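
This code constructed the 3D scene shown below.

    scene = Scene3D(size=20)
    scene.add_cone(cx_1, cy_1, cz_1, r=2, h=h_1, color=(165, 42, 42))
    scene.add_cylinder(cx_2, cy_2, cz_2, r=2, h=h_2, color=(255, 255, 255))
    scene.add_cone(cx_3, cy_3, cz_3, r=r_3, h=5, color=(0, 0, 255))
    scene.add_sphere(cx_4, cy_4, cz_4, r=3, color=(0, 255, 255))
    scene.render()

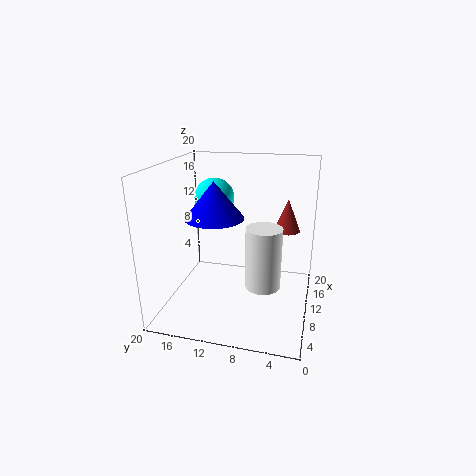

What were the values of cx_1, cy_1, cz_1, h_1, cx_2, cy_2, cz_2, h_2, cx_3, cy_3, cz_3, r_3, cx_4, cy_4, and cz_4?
cx_1 = 17
cy_1 = 4
cz_1 = 9
h_1 = 5
cx_2 = 2
cy_2 = 5
cz_2 = 8
h_2 = 7
cx_3 = 9
cy_3 = 13
cz_3 = 13
r_3 = 4
cx_4 = 15
cy_4 = 15
cz_4 = 14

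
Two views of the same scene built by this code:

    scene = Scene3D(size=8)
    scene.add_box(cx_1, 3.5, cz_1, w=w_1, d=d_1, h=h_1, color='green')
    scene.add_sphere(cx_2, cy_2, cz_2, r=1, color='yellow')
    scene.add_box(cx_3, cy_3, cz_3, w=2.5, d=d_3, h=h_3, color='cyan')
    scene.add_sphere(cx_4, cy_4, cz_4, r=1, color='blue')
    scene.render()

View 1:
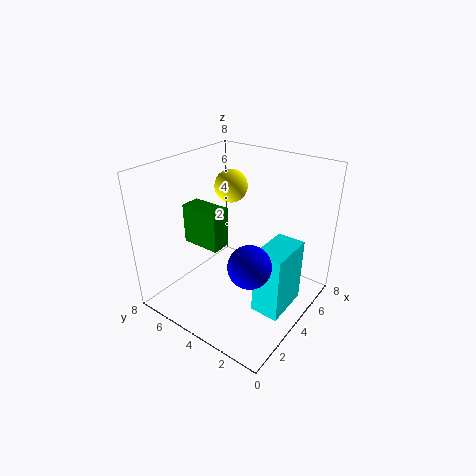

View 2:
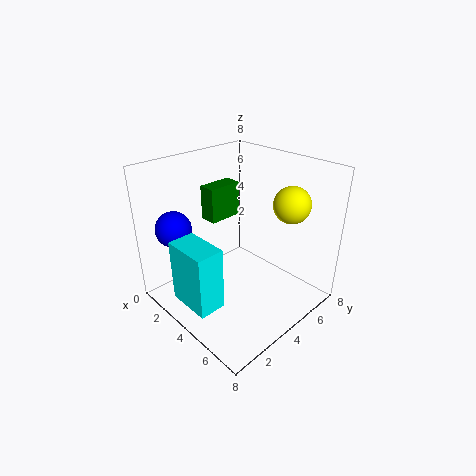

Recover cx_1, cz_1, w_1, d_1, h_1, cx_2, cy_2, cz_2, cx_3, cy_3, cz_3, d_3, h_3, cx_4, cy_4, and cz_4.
cx_1 = 1.5; cz_1 = 4.5; w_1 = 1; d_1 = 2; h_1 = 2; cx_2 = 6; cy_2 = 6; cz_2 = 6; cx_3 = 2.5; cy_3 = 0.5; cz_3 = 1; d_3 = 1.5; h_3 = 3.5; cx_4 = 1.5; cy_4 = 1.5; cz_4 = 4.5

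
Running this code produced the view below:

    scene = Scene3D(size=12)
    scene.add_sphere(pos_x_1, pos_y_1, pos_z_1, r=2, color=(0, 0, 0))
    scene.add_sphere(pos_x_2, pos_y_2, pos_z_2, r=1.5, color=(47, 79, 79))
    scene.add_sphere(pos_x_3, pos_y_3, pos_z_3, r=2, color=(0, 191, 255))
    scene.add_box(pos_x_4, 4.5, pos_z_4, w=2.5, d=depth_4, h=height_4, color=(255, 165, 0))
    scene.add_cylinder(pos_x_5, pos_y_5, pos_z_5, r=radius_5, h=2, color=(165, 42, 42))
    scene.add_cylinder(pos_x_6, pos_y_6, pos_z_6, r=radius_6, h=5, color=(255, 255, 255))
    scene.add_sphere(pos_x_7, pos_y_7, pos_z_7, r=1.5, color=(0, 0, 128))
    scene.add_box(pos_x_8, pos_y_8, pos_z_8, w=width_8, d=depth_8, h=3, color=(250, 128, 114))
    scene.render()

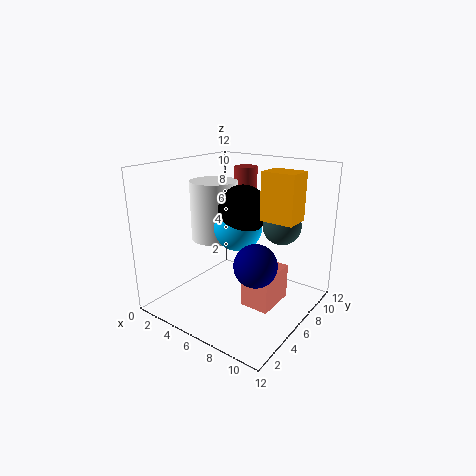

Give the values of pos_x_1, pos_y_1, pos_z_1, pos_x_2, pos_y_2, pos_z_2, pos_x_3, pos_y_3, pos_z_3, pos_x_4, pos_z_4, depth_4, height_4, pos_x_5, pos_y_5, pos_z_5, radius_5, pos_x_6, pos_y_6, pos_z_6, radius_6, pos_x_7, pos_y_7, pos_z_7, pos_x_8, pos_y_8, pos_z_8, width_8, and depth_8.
pos_x_1 = 6.5, pos_y_1 = 6, pos_z_1 = 8.5, pos_x_2 = 9.5, pos_y_2 = 7, pos_z_2 = 7.5, pos_x_3 = 6, pos_y_3 = 6, pos_z_3 = 7, pos_x_4 = 9, pos_z_4 = 8.5, depth_4 = 2, height_4 = 3.5, pos_x_5 = 5, pos_y_5 = 8.5, pos_z_5 = 9.5, radius_5 = 1, pos_x_6 = 3.5, pos_y_6 = 6, pos_z_6 = 5.5, radius_6 = 2, pos_x_7 = 10, pos_y_7 = 2.5, pos_z_7 = 6, pos_x_8 = 7, pos_y_8 = 5, pos_z_8 = 0.5, width_8 = 2.5, depth_8 = 3.5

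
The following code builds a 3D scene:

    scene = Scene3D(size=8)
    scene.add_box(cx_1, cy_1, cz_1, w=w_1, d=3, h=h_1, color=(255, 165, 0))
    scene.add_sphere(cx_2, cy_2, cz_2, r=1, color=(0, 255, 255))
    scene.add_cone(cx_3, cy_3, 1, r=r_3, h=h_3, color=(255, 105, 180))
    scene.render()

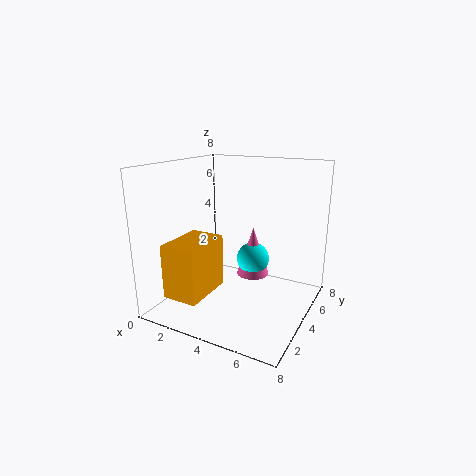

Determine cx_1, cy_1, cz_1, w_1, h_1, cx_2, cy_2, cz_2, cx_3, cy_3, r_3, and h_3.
cx_1 = 1, cy_1 = 1, cz_1 = 1, w_1 = 2, h_1 = 3, cx_2 = 4, cy_2 = 6, cz_2 = 2, cx_3 = 4, cy_3 = 6, r_3 = 1, h_3 = 3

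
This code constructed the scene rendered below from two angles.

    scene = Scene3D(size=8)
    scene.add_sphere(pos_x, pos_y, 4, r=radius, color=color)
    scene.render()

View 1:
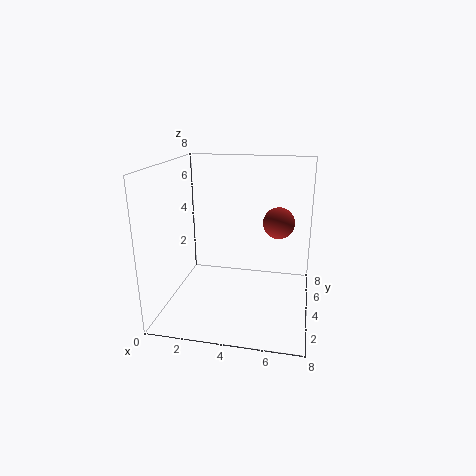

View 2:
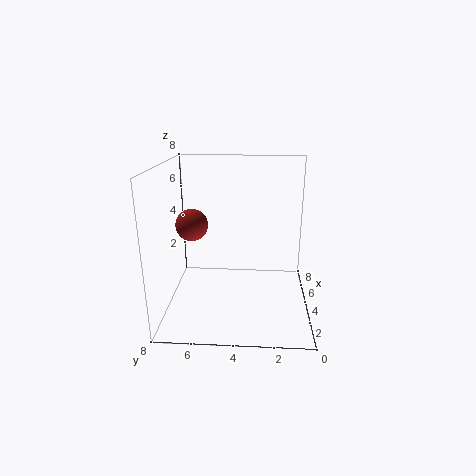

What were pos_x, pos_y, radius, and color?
pos_x = 6
pos_y = 7
radius = 1
color = 'brown'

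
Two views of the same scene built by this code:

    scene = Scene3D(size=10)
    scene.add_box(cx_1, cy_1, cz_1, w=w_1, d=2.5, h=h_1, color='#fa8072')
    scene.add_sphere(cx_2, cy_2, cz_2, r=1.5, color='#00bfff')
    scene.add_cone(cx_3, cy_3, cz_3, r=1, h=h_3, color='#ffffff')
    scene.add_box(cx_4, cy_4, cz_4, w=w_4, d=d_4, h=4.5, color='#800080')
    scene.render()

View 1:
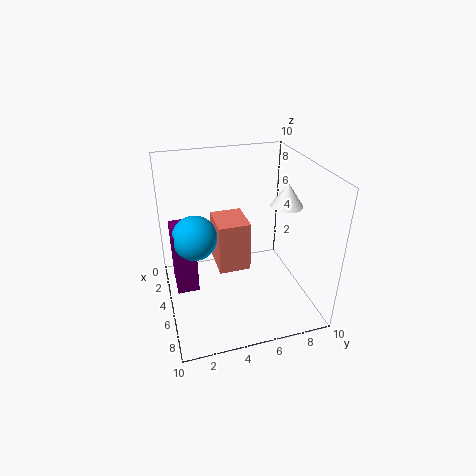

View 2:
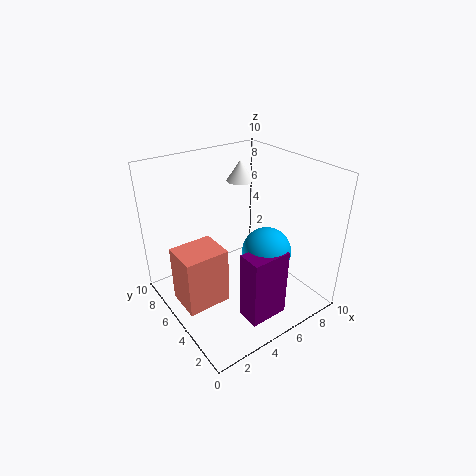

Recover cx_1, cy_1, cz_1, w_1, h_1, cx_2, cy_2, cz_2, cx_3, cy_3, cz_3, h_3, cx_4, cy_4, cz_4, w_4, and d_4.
cx_1 = 0.5
cy_1 = 4
cz_1 = 1
w_1 = 3
h_1 = 4
cx_2 = 5
cy_2 = 2
cz_2 = 5.5
cx_3 = 7
cy_3 = 7.5
cz_3 = 8
h_3 = 1.5
cx_4 = 3
cy_4 = 0.5
cz_4 = 1.5
w_4 = 2.5
d_4 = 1.5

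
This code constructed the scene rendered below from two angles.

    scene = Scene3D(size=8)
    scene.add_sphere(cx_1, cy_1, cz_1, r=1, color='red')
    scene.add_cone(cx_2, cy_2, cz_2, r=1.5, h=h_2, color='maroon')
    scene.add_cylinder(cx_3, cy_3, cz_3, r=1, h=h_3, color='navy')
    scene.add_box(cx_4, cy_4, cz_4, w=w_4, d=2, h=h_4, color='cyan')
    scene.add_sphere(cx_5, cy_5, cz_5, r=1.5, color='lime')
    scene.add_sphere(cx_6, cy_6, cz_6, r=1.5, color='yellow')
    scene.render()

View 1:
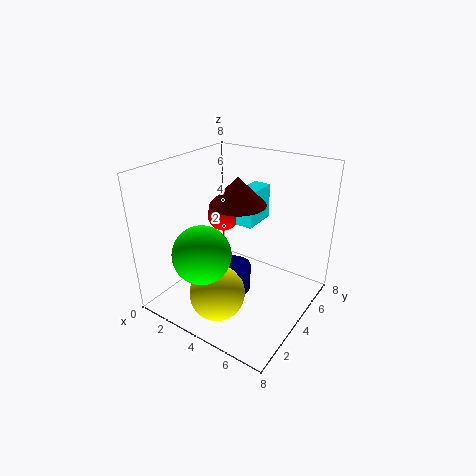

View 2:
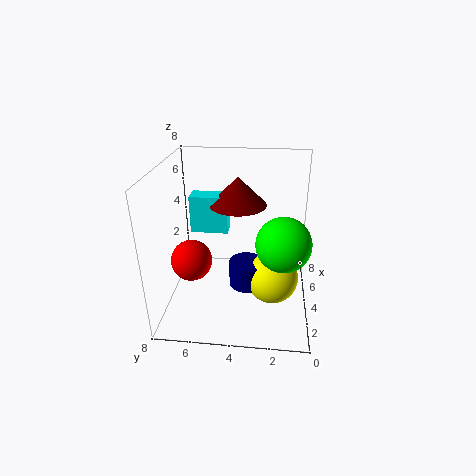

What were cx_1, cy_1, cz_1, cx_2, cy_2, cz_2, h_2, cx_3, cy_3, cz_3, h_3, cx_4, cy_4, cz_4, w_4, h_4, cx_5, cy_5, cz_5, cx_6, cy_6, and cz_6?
cx_1 = 1.5
cy_1 = 6
cz_1 = 4
cx_2 = 4
cy_2 = 4
cz_2 = 6
h_2 = 1.5
cx_3 = 4
cy_3 = 3.5
cz_3 = 1
h_3 = 1.5
cx_4 = 3.5
cy_4 = 4.5
cz_4 = 4.5
w_4 = 1
h_4 = 2
cx_5 = 3.5
cy_5 = 1.5
cz_5 = 4
cx_6 = 4
cy_6 = 2
cz_6 = 1.5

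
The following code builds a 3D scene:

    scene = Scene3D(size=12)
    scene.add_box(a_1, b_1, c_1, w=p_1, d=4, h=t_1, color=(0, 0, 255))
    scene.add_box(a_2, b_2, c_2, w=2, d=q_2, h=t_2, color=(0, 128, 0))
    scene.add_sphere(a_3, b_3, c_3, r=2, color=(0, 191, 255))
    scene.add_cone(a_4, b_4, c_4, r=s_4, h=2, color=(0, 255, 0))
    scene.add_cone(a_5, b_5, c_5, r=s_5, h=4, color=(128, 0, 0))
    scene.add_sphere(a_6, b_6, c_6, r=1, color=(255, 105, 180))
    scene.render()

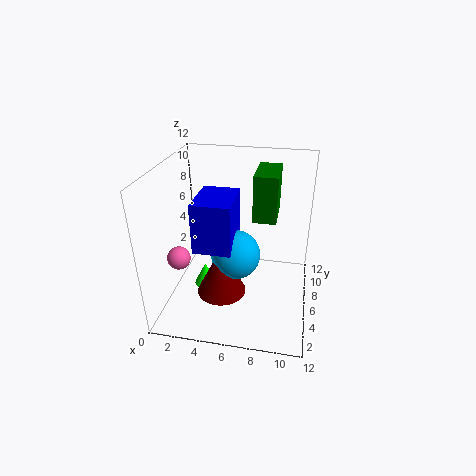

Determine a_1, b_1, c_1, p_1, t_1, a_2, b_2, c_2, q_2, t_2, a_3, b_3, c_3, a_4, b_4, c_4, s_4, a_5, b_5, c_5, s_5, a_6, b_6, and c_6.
a_1 = 3
b_1 = 3
c_1 = 6
p_1 = 3
t_1 = 4
a_2 = 7
b_2 = 7
c_2 = 7
q_2 = 4
t_2 = 4
a_3 = 6
b_3 = 5
c_3 = 5
a_4 = 3
b_4 = 6
c_4 = 1
s_4 = 1
a_5 = 5
b_5 = 4
c_5 = 2
s_5 = 2
a_6 = 1
b_6 = 5
c_6 = 4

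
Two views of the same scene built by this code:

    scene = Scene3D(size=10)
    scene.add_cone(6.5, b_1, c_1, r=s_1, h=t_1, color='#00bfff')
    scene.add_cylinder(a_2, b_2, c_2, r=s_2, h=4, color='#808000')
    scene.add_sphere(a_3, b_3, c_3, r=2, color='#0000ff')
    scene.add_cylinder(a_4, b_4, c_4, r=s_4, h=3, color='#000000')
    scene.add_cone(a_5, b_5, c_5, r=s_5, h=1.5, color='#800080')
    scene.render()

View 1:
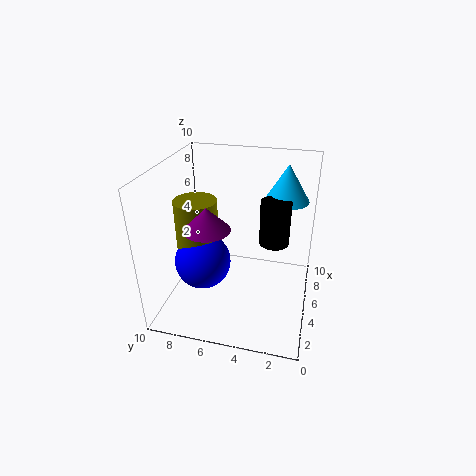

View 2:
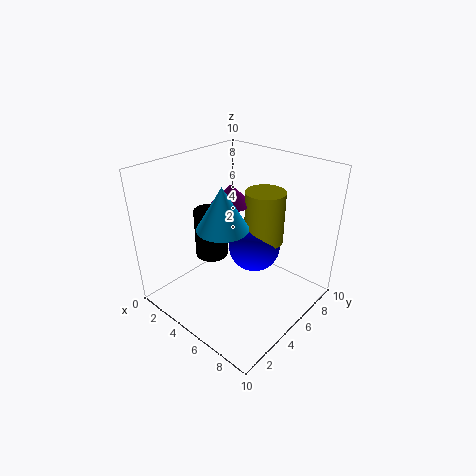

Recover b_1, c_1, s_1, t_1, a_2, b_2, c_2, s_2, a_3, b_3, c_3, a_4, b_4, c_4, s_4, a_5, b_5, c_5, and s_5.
b_1 = 2, c_1 = 7.5, s_1 = 1.5, t_1 = 2.5, a_2 = 5, b_2 = 8, c_2 = 3.5, s_2 = 1.5, a_3 = 4.5, b_3 = 7.5, c_3 = 3, a_4 = 5, b_4 = 2.5, c_4 = 5, s_4 = 1, a_5 = 3, b_5 = 6.5, c_5 = 6.5, s_5 = 1.5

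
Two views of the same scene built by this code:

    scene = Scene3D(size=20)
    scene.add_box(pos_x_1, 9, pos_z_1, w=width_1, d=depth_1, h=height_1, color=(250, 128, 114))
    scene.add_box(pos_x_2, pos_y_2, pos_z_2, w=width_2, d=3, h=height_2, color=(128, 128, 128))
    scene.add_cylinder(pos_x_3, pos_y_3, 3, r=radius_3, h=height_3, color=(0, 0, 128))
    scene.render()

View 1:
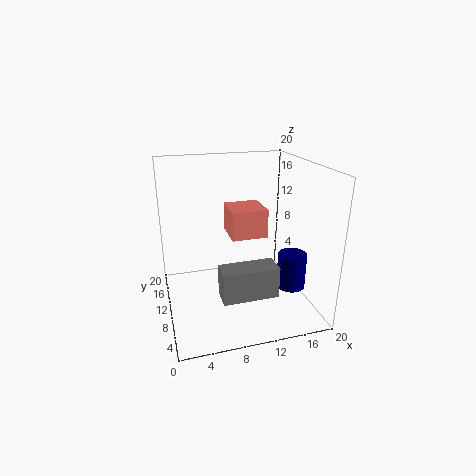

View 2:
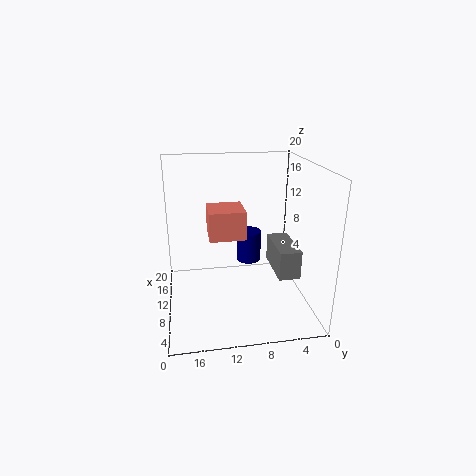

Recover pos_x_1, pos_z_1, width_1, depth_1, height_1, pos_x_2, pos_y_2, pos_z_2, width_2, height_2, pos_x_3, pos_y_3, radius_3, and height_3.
pos_x_1 = 9; pos_z_1 = 10; width_1 = 5; depth_1 = 5; height_1 = 4; pos_x_2 = 6; pos_y_2 = 2; pos_z_2 = 5; width_2 = 7; height_2 = 4; pos_x_3 = 17; pos_y_3 = 7; radius_3 = 2; height_3 = 5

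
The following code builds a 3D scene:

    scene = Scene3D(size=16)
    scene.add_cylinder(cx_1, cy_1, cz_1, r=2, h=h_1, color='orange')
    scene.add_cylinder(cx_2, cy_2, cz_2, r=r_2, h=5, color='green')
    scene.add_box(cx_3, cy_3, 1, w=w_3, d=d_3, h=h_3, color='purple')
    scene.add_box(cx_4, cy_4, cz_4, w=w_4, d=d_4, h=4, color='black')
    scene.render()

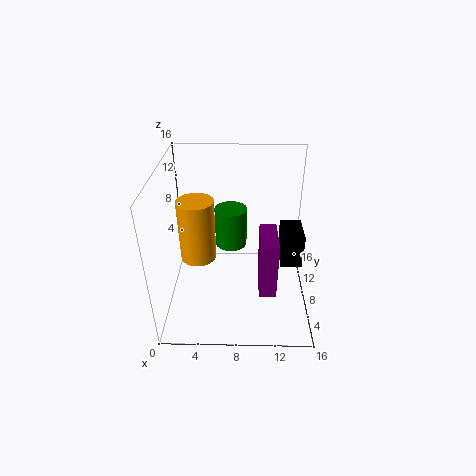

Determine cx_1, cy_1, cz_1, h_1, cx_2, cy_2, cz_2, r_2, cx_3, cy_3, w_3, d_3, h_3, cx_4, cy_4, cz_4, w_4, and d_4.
cx_1 = 3.5
cy_1 = 8
cz_1 = 5.5
h_1 = 7
cx_2 = 7
cy_2 = 13
cz_2 = 4
r_2 = 2
cx_3 = 10.5
cy_3 = 6
w_3 = 2
d_3 = 5
h_3 = 7
cx_4 = 13
cy_4 = 8
cz_4 = 4
w_4 = 2.5
d_4 = 4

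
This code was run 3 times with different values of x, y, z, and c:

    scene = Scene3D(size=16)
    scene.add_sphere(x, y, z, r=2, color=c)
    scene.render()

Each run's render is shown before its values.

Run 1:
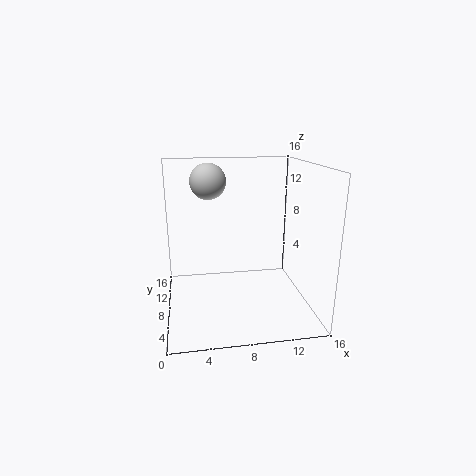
x = 5
y = 10
z = 14
c = 'lightgray'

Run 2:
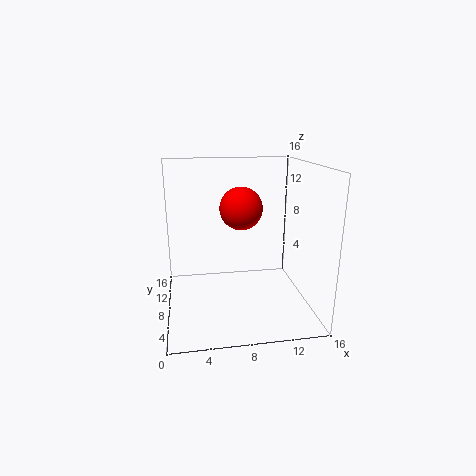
x = 7.5
y = 3.5
z = 12.5
c = 'red'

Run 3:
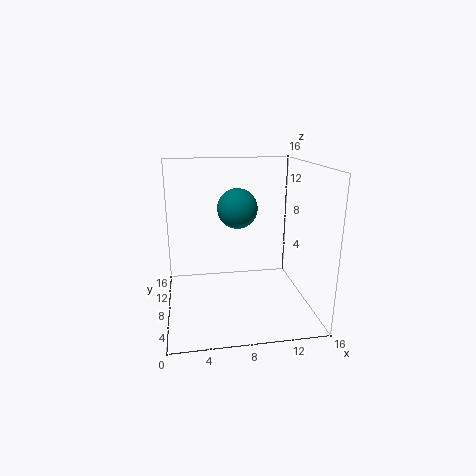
x = 7.5
y = 5.5
z = 12
c = 'teal'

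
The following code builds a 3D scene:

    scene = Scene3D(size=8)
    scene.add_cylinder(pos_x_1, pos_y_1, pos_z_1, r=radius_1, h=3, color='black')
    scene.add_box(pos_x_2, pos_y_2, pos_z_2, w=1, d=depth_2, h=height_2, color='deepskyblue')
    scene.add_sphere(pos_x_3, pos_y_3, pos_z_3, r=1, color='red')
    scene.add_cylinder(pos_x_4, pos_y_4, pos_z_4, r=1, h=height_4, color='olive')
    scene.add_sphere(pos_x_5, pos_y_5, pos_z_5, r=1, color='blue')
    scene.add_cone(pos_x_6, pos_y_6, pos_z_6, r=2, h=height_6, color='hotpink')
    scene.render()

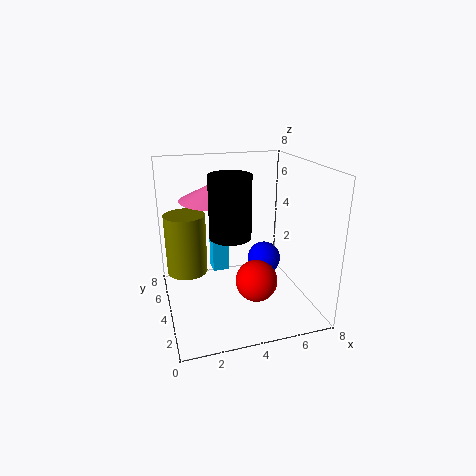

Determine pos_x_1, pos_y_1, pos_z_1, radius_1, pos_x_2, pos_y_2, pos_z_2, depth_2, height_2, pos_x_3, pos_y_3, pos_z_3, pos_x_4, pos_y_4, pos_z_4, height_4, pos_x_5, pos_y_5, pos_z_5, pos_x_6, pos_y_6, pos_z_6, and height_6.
pos_x_1 = 3
pos_y_1 = 2
pos_z_1 = 5
radius_1 = 1
pos_x_2 = 3
pos_y_2 = 6
pos_z_2 = 1
depth_2 = 1
height_2 = 3
pos_x_3 = 4
pos_y_3 = 1
pos_z_3 = 3
pos_x_4 = 1
pos_y_4 = 3
pos_z_4 = 3
height_4 = 3
pos_x_5 = 6
pos_y_5 = 5
pos_z_5 = 2
pos_x_6 = 3
pos_y_6 = 5
pos_z_6 = 6
height_6 = 1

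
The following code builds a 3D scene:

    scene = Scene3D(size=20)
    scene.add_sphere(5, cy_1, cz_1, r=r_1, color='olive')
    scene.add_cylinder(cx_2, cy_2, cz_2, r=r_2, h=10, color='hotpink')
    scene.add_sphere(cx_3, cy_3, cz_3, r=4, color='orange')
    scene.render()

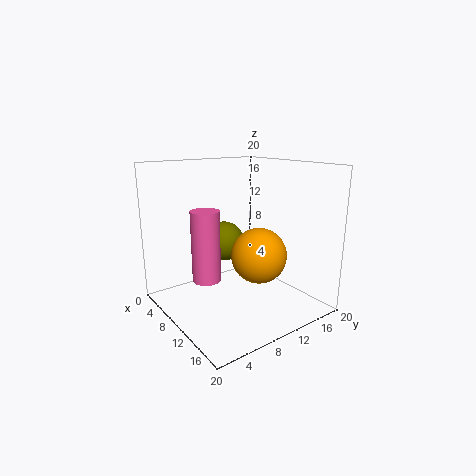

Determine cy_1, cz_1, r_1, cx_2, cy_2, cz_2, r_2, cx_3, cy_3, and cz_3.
cy_1 = 11, cz_1 = 8, r_1 = 3, cx_2 = 8, cy_2 = 6, cz_2 = 4, r_2 = 2, cx_3 = 11, cy_3 = 13, cz_3 = 7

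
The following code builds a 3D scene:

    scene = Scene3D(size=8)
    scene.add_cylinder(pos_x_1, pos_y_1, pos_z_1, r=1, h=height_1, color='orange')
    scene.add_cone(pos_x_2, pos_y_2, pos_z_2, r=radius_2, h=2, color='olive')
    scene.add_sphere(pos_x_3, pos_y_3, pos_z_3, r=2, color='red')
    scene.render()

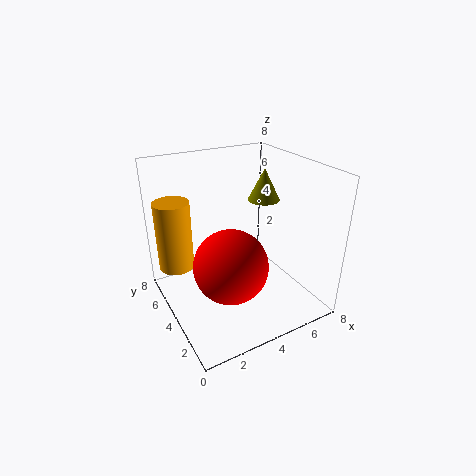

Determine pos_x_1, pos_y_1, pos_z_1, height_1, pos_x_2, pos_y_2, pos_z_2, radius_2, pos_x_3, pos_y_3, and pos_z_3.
pos_x_1 = 1, pos_y_1 = 6, pos_z_1 = 2, height_1 = 4, pos_x_2 = 7, pos_y_2 = 6, pos_z_2 = 5, radius_2 = 1, pos_x_3 = 3, pos_y_3 = 3, pos_z_3 = 3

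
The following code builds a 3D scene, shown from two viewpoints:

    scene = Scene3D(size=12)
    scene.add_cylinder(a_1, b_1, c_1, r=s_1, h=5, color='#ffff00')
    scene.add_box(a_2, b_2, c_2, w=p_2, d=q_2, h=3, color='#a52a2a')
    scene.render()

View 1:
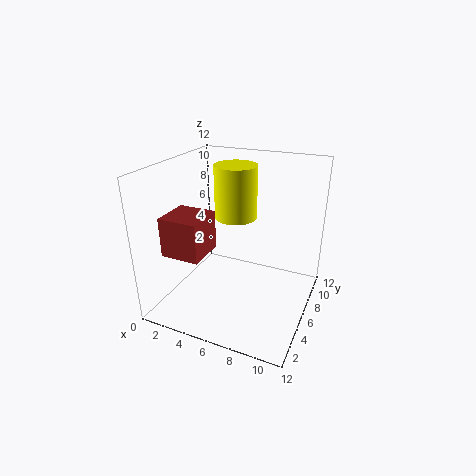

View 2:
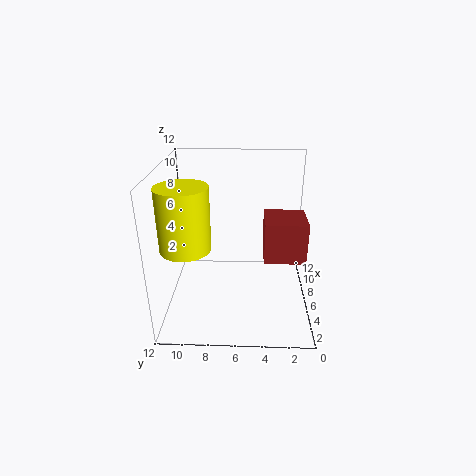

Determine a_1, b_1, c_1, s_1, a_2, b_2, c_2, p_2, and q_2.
a_1 = 4, b_1 = 10, c_1 = 6, s_1 = 2, a_2 = 2, b_2 = 1, c_2 = 6, p_2 = 3, q_2 = 3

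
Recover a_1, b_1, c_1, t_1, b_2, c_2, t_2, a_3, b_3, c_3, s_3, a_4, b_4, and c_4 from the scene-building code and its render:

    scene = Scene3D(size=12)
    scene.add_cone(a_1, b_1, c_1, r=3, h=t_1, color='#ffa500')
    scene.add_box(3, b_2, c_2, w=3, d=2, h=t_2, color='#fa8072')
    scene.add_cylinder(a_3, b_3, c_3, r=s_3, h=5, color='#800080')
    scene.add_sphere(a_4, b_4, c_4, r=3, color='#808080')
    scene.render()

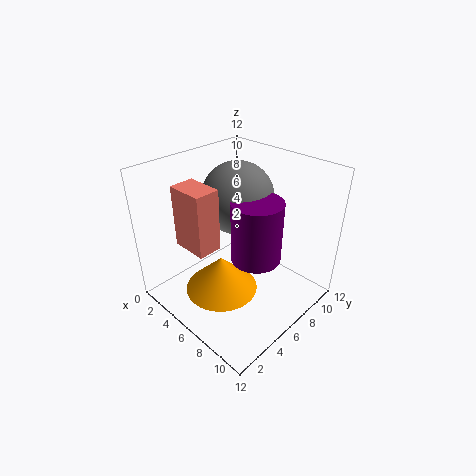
a_1 = 6, b_1 = 4, c_1 = 2, t_1 = 3, b_2 = 2, c_2 = 6, t_2 = 5, a_3 = 8, b_3 = 6, c_3 = 5, s_3 = 2, a_4 = 5, b_4 = 7, c_4 = 9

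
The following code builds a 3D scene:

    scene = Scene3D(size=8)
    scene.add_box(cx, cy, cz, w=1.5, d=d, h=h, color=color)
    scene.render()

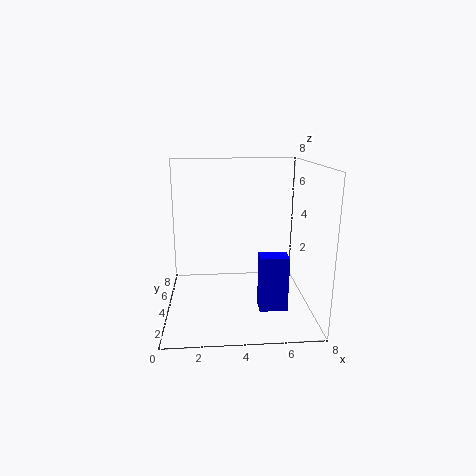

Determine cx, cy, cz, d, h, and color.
cx = 5, cy = 2, cz = 0.5, d = 1, h = 3, color = 'blue'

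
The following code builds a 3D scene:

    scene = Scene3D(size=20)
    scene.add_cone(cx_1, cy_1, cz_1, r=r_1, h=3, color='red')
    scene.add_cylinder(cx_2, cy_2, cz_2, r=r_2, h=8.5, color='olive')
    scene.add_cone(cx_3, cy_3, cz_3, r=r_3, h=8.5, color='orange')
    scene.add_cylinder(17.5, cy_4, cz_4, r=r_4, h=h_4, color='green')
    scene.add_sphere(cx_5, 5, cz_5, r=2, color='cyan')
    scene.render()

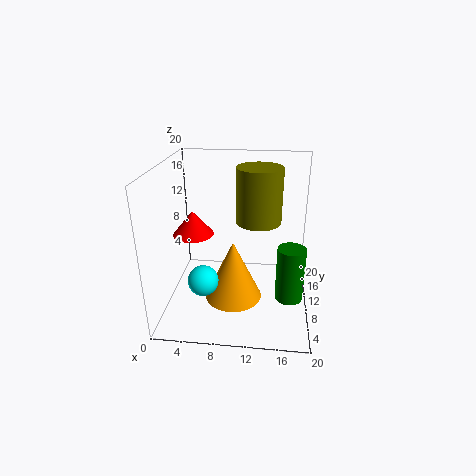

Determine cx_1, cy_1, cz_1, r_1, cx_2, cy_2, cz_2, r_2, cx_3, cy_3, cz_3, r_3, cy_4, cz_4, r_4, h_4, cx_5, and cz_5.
cx_1 = 5
cy_1 = 5.5
cz_1 = 12.5
r_1 = 2.5
cx_2 = 12.5
cy_2 = 16
cz_2 = 10
r_2 = 3.5
cx_3 = 9.5
cy_3 = 8.5
cz_3 = 1.5
r_3 = 4
cy_4 = 9.5
cz_4 = 1
r_4 = 2
h_4 = 8
cx_5 = 6
cz_5 = 6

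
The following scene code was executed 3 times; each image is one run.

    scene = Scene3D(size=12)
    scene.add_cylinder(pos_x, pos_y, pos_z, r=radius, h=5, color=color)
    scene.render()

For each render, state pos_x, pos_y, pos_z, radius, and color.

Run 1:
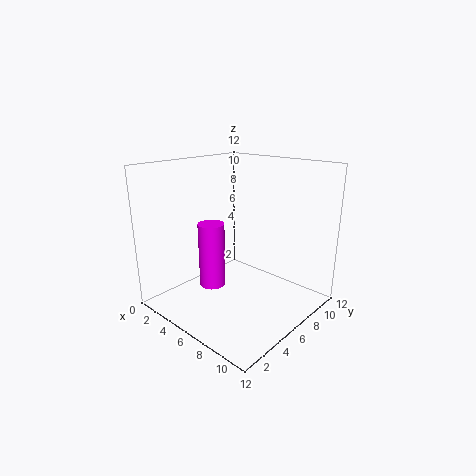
pos_x = 6; pos_y = 3; pos_z = 3; radius = 1; color = 'magenta'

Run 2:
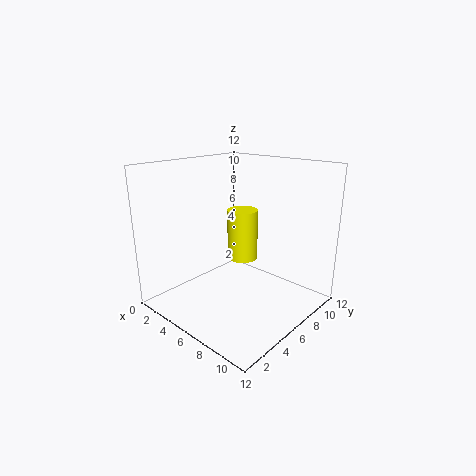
pos_x = 3; pos_y = 10; pos_z = 2; radius = 1.5; color = 'yellow'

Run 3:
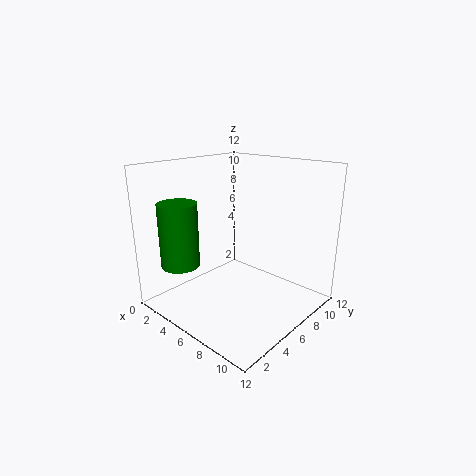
pos_x = 4; pos_y = 1.5; pos_z = 4.5; radius = 1.5; color = 'green'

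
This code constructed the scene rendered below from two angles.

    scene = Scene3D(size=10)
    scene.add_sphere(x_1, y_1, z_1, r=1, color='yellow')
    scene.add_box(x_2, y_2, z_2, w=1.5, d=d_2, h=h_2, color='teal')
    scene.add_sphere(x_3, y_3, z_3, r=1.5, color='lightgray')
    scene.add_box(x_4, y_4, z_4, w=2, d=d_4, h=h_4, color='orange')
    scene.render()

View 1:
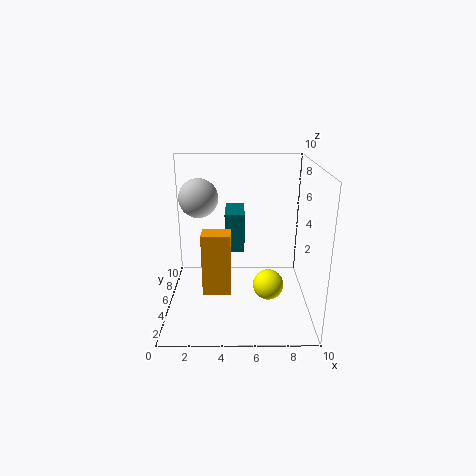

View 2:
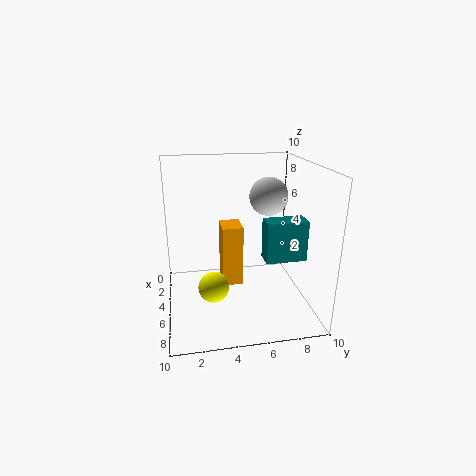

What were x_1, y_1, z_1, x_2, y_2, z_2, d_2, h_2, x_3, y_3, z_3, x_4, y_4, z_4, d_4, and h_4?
x_1 = 7; y_1 = 3; z_1 = 2.5; x_2 = 4; y_2 = 7; z_2 = 3; d_2 = 3; h_2 = 3; x_3 = 2; y_3 = 8; z_3 = 7; x_4 = 2.5; y_4 = 4; z_4 = 1; d_4 = 1.5; h_4 = 4.5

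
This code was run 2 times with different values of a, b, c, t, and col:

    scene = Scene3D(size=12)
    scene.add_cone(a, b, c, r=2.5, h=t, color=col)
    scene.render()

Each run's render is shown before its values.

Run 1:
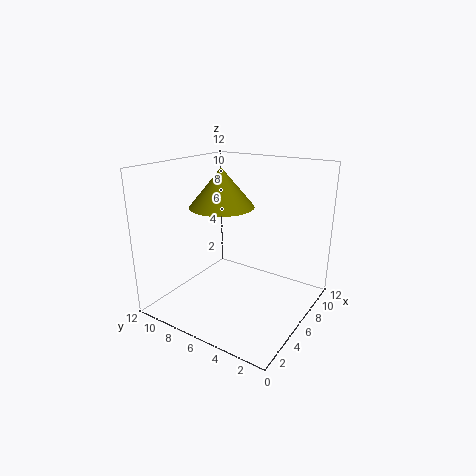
a = 4.5
b = 6.5
c = 9
t = 3
col = 'olive'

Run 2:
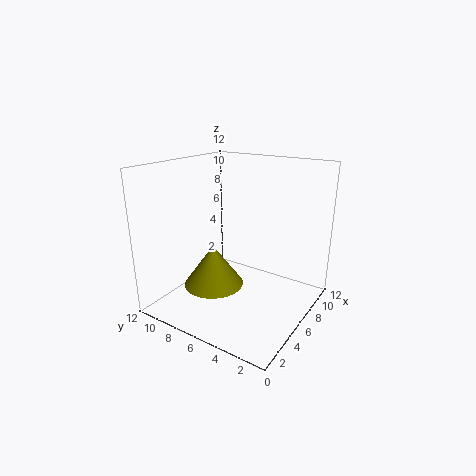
a = 4.5
b = 7.5
c = 2
t = 3.5
col = 'olive'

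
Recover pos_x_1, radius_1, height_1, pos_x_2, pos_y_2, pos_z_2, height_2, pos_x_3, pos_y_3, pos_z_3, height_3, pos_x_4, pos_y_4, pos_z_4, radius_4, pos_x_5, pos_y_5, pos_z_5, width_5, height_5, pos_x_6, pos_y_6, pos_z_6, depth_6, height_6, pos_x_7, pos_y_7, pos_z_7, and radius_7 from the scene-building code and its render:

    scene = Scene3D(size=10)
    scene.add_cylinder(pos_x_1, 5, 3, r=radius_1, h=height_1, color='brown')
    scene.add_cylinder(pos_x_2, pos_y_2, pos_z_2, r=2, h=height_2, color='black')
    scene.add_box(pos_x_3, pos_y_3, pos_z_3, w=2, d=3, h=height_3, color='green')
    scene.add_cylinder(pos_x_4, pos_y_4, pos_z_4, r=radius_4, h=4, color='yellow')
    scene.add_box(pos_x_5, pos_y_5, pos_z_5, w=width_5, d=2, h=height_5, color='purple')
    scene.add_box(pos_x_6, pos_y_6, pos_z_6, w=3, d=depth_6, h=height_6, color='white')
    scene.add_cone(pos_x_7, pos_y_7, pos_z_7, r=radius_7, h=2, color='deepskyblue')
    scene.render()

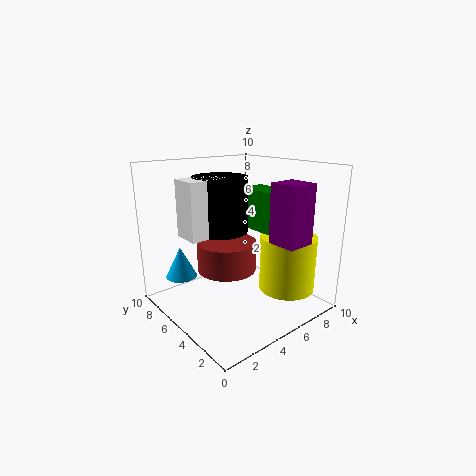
pos_x_1 = 4
radius_1 = 2
height_1 = 2
pos_x_2 = 5
pos_y_2 = 7
pos_z_2 = 5
height_2 = 4
pos_x_3 = 7
pos_y_3 = 4
pos_z_3 = 5
height_3 = 3
pos_x_4 = 8
pos_y_4 = 3
pos_z_4 = 1
radius_4 = 2
pos_x_5 = 6
pos_y_5 = 1
pos_z_5 = 5
width_5 = 2
height_5 = 4
pos_x_6 = 2
pos_y_6 = 6
pos_z_6 = 5
depth_6 = 2
height_6 = 4
pos_x_7 = 1
pos_y_7 = 6
pos_z_7 = 3
radius_7 = 1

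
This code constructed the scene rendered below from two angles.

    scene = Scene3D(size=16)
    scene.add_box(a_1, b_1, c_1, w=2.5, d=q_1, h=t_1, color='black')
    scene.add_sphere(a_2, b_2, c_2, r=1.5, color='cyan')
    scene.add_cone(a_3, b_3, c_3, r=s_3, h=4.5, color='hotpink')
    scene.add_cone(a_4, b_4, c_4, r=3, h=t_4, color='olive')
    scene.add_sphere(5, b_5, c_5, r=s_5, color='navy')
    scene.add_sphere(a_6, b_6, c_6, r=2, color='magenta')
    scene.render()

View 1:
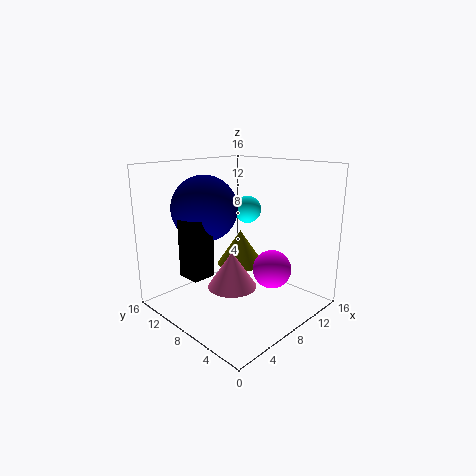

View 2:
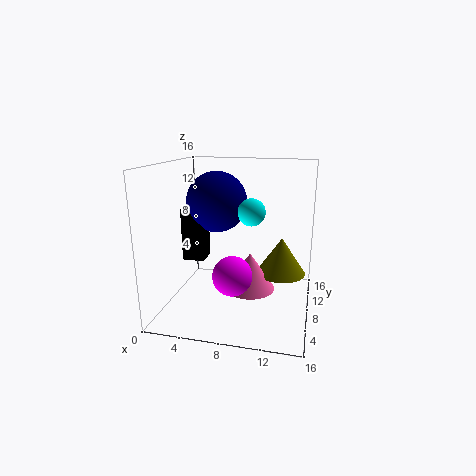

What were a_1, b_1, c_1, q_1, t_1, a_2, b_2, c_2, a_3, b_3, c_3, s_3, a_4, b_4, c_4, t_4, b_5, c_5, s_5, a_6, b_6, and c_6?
a_1 = 1.5
b_1 = 7.5
c_1 = 5
q_1 = 2.5
t_1 = 6
a_2 = 9.5
b_2 = 8
c_2 = 11
a_3 = 9
b_3 = 10
c_3 = 1
s_3 = 3
a_4 = 12.5
b_4 = 12
c_4 = 2.5
t_4 = 4.5
b_5 = 10
c_5 = 11.5
s_5 = 3.5
a_6 = 8.5
b_6 = 3.5
c_6 = 5.5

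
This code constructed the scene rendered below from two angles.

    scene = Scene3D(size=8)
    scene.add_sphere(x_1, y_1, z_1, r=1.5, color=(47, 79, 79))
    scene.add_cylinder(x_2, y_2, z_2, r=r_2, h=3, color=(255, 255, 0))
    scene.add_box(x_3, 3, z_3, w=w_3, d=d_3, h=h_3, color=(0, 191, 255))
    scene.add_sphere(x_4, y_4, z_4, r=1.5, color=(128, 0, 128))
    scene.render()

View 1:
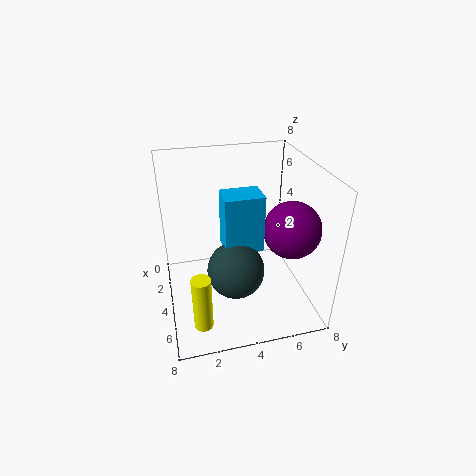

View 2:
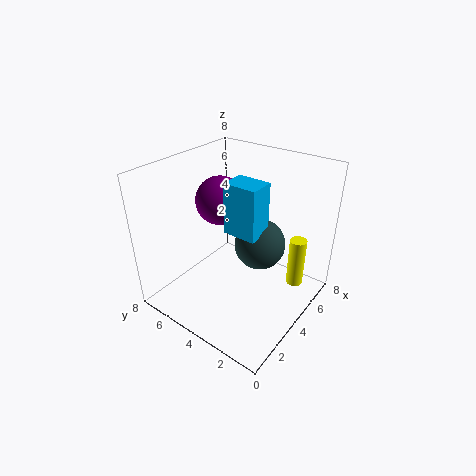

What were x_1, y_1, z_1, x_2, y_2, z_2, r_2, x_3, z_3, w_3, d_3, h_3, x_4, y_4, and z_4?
x_1 = 5.5; y_1 = 3.5; z_1 = 3; x_2 = 6.5; y_2 = 1.5; z_2 = 0.5; r_2 = 0.5; x_3 = 4; z_3 = 4; w_3 = 1.5; d_3 = 2; h_3 = 3; x_4 = 5.5; y_4 = 6.5; z_4 = 5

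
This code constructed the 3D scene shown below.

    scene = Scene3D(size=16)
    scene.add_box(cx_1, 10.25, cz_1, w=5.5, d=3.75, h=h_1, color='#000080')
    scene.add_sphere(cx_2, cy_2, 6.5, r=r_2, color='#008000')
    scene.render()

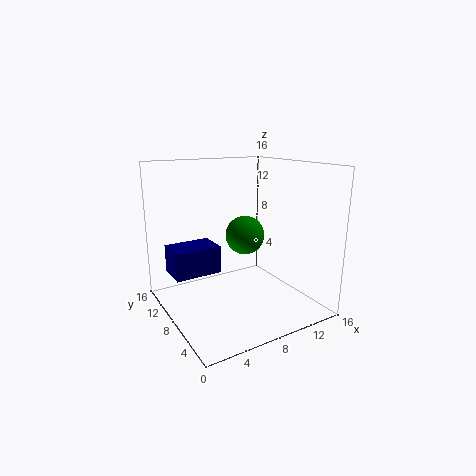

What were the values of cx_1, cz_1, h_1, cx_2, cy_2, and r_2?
cx_1 = 1.5
cz_1 = 3.25
h_1 = 3.25
cx_2 = 11.75
cy_2 = 12.5
r_2 = 2.5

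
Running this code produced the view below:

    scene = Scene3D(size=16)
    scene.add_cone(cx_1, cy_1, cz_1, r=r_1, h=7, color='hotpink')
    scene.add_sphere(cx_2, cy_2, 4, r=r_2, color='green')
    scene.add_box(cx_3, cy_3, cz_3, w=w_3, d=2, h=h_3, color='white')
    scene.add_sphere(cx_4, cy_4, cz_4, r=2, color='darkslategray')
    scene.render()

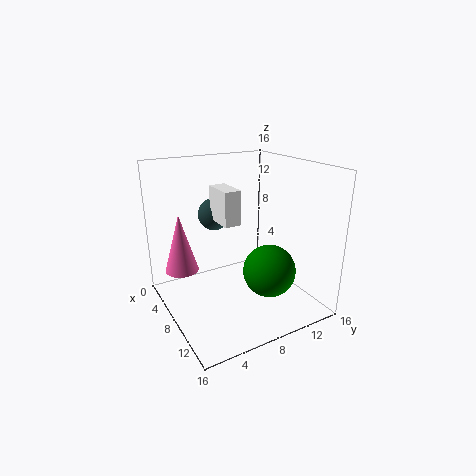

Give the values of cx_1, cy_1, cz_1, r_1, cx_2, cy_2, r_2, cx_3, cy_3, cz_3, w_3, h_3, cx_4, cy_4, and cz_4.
cx_1 = 3; cy_1 = 3; cz_1 = 3; r_1 = 2; cx_2 = 10; cy_2 = 11; r_2 = 3; cx_3 = 3; cy_3 = 7; cz_3 = 9; w_3 = 4; h_3 = 4; cx_4 = 2; cy_4 = 8; cz_4 = 9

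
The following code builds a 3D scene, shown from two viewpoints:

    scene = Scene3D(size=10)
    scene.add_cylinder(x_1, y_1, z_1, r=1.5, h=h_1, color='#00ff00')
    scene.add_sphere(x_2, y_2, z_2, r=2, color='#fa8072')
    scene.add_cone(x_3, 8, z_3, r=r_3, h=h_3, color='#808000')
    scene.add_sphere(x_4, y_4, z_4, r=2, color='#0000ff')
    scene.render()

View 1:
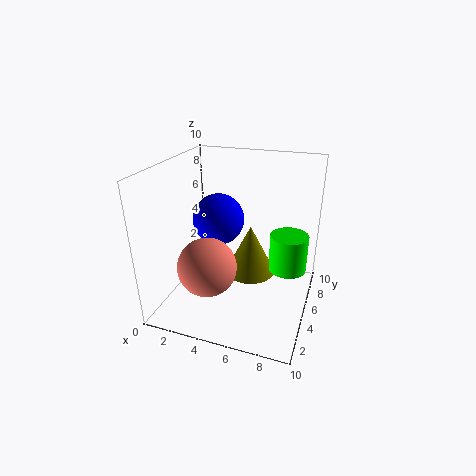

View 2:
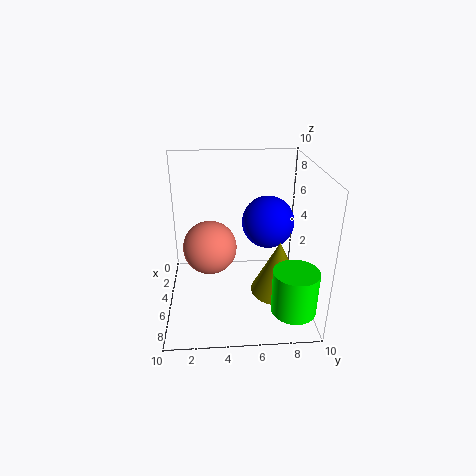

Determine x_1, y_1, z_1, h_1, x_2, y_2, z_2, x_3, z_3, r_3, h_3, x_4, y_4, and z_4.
x_1 = 8, y_1 = 8.5, z_1 = 1, h_1 = 3, x_2 = 3.5, y_2 = 3, z_2 = 3.5, x_3 = 5, z_3 = 0.5, r_3 = 2, h_3 = 4, x_4 = 2.5, y_4 = 7.5, z_4 = 5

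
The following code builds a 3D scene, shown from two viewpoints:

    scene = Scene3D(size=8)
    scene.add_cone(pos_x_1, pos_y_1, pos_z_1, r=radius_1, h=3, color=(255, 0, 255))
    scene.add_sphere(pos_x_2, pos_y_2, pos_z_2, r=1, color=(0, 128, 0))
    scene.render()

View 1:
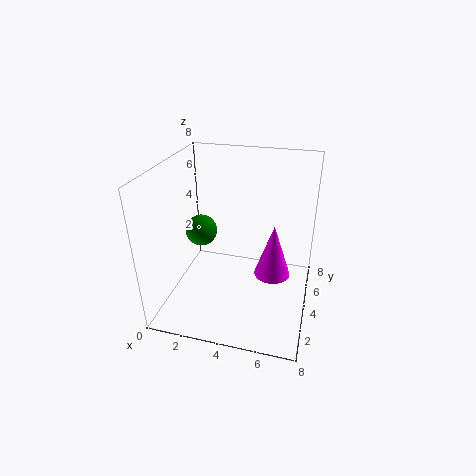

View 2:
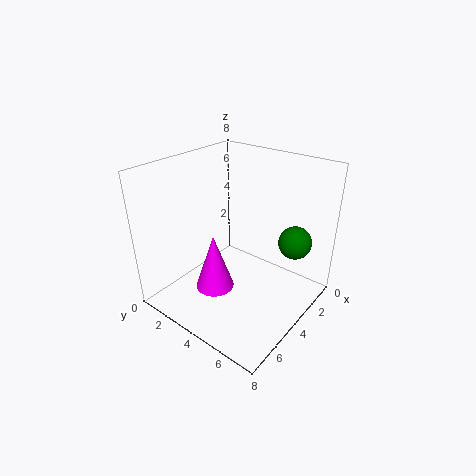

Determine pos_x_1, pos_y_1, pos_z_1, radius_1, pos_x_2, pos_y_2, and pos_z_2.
pos_x_1 = 6; pos_y_1 = 4; pos_z_1 = 2; radius_1 = 1; pos_x_2 = 1; pos_y_2 = 6; pos_z_2 = 3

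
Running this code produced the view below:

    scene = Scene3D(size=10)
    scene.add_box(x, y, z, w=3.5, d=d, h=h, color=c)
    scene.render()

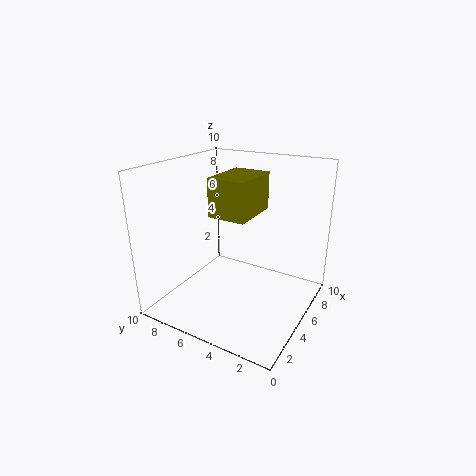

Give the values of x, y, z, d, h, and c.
x = 3
y = 3.5
z = 7
d = 2.5
h = 2.5
c = 'olive'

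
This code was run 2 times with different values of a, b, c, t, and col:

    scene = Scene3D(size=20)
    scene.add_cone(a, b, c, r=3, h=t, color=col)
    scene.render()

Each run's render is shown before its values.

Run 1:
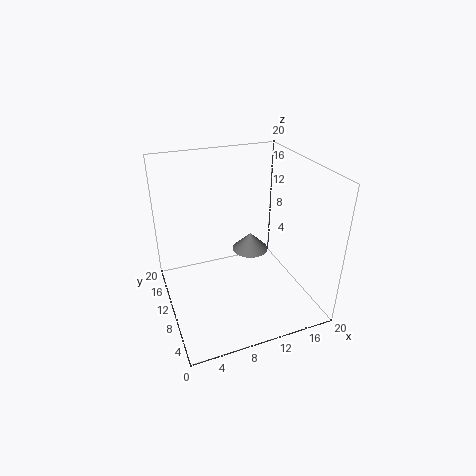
a = 15; b = 17; c = 3; t = 3; col = 'gray'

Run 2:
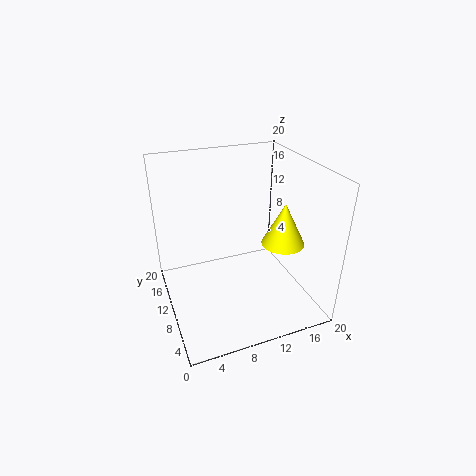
a = 16; b = 8; c = 9; t = 6; col = 'yellow'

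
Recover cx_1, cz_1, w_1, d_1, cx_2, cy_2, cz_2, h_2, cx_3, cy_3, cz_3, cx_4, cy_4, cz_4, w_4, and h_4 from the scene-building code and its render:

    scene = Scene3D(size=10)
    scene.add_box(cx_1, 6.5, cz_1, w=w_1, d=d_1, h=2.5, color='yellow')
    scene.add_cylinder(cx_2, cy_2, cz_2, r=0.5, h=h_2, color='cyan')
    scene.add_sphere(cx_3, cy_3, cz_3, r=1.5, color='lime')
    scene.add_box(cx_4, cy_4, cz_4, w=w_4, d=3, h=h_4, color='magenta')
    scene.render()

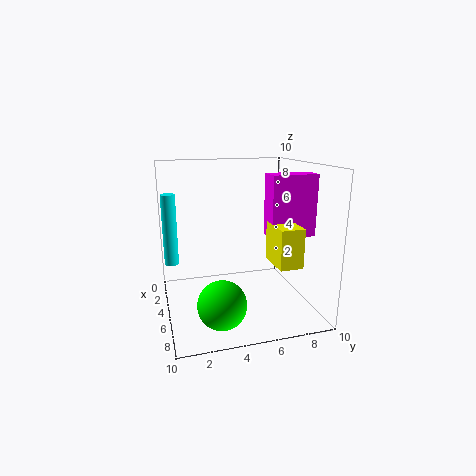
cx_1 = 6.5, cz_1 = 4, w_1 = 2.5, d_1 = 1.5, cx_2 = 3.5, cy_2 = 0.5, cz_2 = 3, h_2 = 5, cx_3 = 8.5, cy_3 = 3, cz_3 = 2, cx_4 = 6, cy_4 = 6.5, cz_4 = 5.5, w_4 = 1.5, h_4 = 4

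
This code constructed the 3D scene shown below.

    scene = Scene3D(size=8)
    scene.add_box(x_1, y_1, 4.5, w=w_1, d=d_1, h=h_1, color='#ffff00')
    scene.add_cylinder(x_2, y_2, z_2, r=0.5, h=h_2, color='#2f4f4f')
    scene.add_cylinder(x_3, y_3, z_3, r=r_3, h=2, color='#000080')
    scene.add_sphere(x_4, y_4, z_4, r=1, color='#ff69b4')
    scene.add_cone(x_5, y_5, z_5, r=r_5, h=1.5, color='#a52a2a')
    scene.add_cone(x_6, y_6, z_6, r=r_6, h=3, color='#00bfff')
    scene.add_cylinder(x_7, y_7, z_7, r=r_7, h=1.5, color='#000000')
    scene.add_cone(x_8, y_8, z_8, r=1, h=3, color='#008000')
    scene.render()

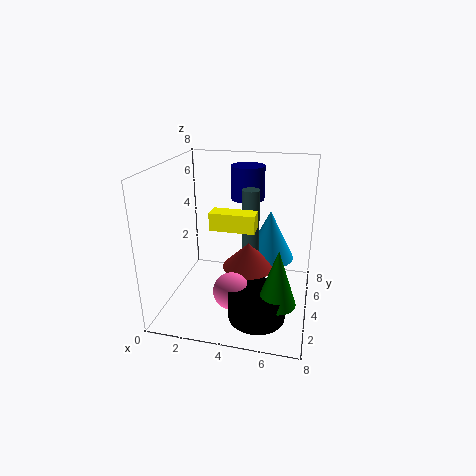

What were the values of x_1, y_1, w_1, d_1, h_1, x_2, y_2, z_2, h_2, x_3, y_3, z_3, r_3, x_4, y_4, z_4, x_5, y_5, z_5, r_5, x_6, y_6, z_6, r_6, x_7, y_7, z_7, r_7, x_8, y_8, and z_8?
x_1 = 2.5; y_1 = 3.5; w_1 = 2.5; d_1 = 1; h_1 = 1; x_2 = 4.5; y_2 = 5; z_2 = 2.5; h_2 = 4; x_3 = 4; y_3 = 6.5; z_3 = 5.5; r_3 = 1; x_4 = 4; y_4 = 2.5; z_4 = 1.5; x_5 = 4.5; y_5 = 4.5; z_5 = 2; r_5 = 1.5; x_6 = 5.5; y_6 = 6; z_6 = 2; r_6 = 1.5; x_7 = 5.5; y_7 = 2; z_7 = 0.5; r_7 = 1.5; x_8 = 6.5; y_8 = 2; z_8 = 1.5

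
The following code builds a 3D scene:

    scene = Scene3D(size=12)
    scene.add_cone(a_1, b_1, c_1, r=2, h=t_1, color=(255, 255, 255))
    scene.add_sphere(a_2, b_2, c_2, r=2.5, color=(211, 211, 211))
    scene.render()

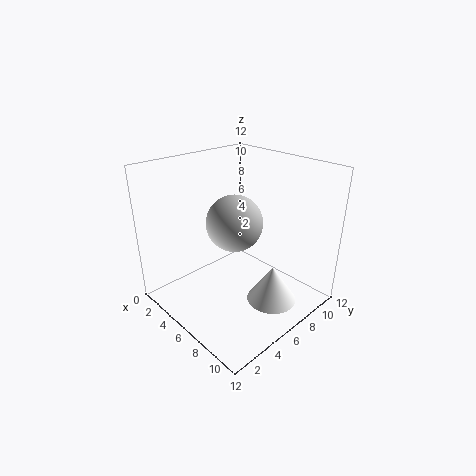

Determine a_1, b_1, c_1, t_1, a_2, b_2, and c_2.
a_1 = 9.5; b_1 = 6.5; c_1 = 1.5; t_1 = 3; a_2 = 4.5; b_2 = 7; c_2 = 6.5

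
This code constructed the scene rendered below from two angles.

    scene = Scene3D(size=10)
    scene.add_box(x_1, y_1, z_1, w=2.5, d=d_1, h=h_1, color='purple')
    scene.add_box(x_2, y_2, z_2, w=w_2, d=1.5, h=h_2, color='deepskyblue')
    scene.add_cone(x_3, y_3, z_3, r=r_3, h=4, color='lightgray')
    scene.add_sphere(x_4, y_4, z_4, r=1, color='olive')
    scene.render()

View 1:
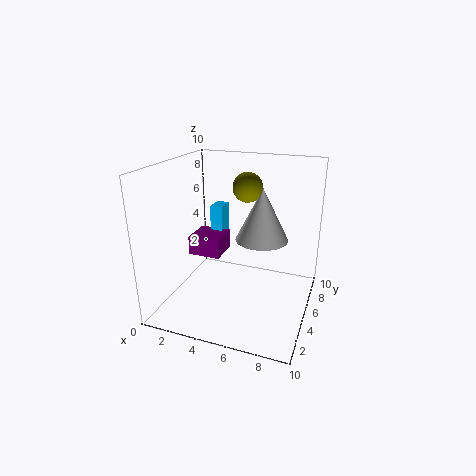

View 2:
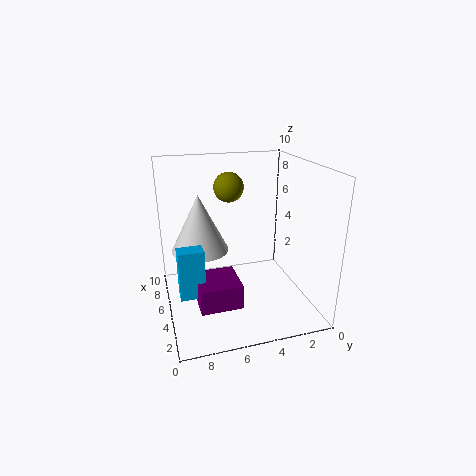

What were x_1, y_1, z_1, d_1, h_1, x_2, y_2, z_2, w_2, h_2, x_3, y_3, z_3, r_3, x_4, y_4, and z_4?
x_1 = 0.5
y_1 = 6
z_1 = 2.5
d_1 = 2.5
h_1 = 1.5
x_2 = 1.5
y_2 = 8
z_2 = 3
w_2 = 1
h_2 = 3
x_3 = 6
y_3 = 7.5
z_3 = 4
r_3 = 2
x_4 = 5.5
y_4 = 5.5
z_4 = 8.5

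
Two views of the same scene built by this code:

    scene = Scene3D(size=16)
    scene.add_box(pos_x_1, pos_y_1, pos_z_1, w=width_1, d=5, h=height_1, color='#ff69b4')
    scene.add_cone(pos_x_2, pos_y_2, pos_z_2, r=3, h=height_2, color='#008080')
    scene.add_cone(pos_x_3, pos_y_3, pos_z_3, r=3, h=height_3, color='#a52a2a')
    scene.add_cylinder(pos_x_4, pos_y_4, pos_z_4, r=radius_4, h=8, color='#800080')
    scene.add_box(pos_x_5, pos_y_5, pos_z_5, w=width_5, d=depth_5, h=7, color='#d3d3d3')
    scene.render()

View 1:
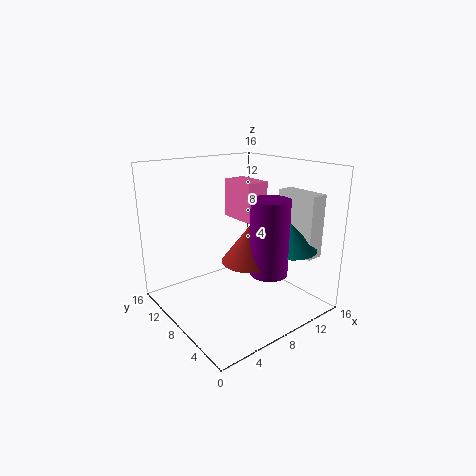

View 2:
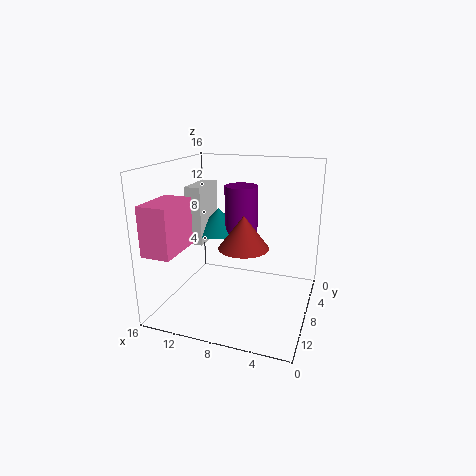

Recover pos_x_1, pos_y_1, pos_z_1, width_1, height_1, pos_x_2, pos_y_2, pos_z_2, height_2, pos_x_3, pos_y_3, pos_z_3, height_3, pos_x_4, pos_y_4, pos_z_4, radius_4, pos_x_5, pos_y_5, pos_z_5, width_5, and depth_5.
pos_x_1 = 12, pos_y_1 = 11, pos_z_1 = 8, width_1 = 3, height_1 = 5, pos_x_2 = 12, pos_y_2 = 4, pos_z_2 = 7, height_2 = 3, pos_x_3 = 8, pos_y_3 = 6, pos_z_3 = 6, height_3 = 4, pos_x_4 = 9, pos_y_4 = 4, pos_z_4 = 5, radius_4 = 2, pos_x_5 = 13, pos_y_5 = 2, pos_z_5 = 6, width_5 = 2, depth_5 = 5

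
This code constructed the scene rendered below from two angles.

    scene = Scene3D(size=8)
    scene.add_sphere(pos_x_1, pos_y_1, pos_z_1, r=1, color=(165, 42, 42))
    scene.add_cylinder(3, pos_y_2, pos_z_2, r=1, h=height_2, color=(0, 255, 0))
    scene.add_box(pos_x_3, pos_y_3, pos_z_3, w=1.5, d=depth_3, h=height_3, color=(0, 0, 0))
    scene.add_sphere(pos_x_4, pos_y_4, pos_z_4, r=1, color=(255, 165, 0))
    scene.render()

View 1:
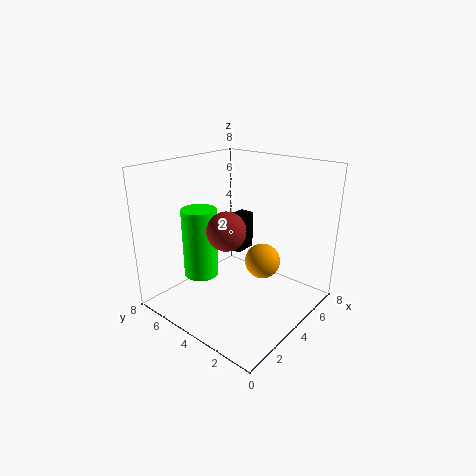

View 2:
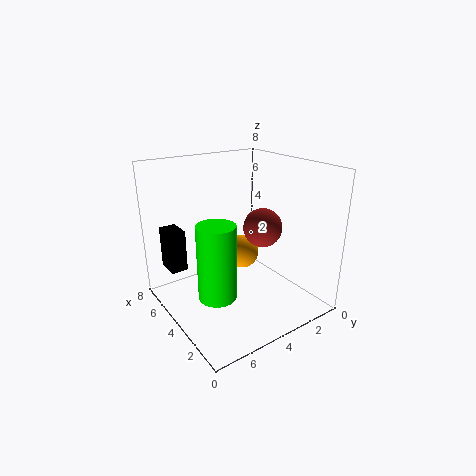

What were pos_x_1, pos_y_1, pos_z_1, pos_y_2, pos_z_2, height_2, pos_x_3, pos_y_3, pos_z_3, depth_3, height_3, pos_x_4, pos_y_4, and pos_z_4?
pos_x_1 = 2.5; pos_y_1 = 3.5; pos_z_1 = 5; pos_y_2 = 6; pos_z_2 = 1.5; height_2 = 4; pos_x_3 = 6.5; pos_y_3 = 6; pos_z_3 = 1.5; depth_3 = 1; height_3 = 2.5; pos_x_4 = 5; pos_y_4 = 3; pos_z_4 = 2.5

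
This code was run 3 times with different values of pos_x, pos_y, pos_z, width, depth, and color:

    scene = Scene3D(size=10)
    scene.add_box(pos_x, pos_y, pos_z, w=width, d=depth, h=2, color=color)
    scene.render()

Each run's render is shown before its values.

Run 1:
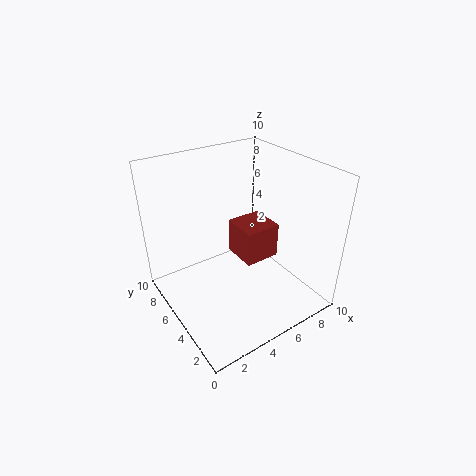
pos_x = 3; pos_y = 1; pos_z = 6; width = 2; depth = 2; color = 'brown'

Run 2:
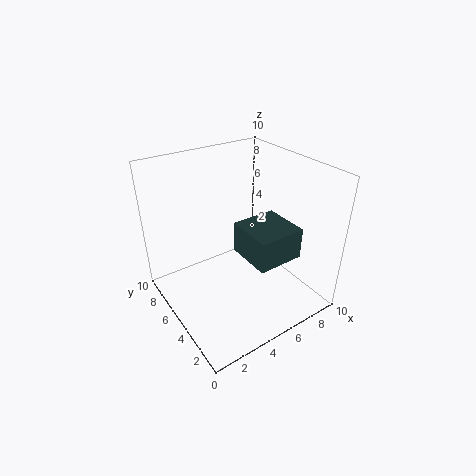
pos_x = 4; pos_y = 1; pos_z = 5; width = 3; depth = 3; color = 'darkslategray'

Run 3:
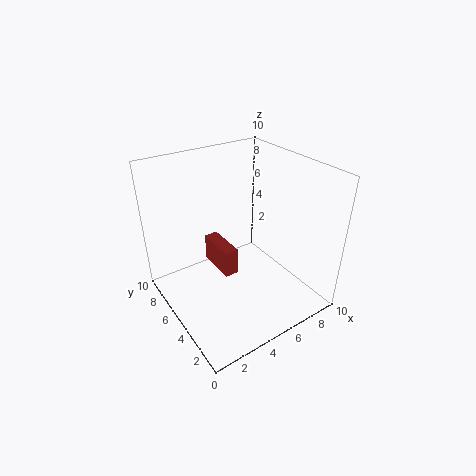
pos_x = 4; pos_y = 5; pos_z = 2; width = 1; depth = 3; color = 'brown'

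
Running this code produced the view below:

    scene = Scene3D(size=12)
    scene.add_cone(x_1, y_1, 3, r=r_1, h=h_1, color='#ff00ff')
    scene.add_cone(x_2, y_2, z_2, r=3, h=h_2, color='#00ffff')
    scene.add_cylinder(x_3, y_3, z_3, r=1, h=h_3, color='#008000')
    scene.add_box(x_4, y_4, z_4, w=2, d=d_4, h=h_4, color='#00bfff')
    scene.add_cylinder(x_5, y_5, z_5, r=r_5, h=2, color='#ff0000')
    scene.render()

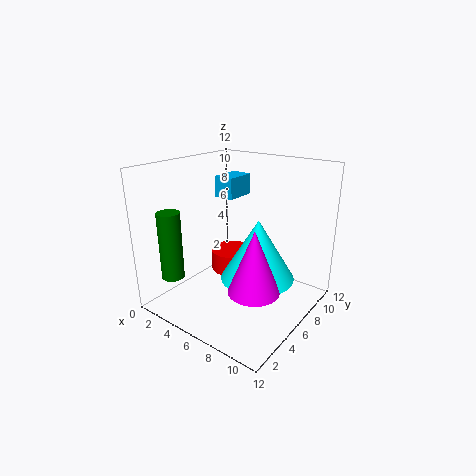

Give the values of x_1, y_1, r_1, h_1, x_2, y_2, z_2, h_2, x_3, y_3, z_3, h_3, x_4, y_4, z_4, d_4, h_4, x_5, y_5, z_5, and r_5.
x_1 = 9
y_1 = 4
r_1 = 2
h_1 = 5
x_2 = 8
y_2 = 6
z_2 = 3
h_2 = 5
x_3 = 1
y_3 = 3
z_3 = 2
h_3 = 6
x_4 = 1
y_4 = 9
z_4 = 8
d_4 = 3
h_4 = 2
x_5 = 3
y_5 = 9
z_5 = 1
r_5 = 2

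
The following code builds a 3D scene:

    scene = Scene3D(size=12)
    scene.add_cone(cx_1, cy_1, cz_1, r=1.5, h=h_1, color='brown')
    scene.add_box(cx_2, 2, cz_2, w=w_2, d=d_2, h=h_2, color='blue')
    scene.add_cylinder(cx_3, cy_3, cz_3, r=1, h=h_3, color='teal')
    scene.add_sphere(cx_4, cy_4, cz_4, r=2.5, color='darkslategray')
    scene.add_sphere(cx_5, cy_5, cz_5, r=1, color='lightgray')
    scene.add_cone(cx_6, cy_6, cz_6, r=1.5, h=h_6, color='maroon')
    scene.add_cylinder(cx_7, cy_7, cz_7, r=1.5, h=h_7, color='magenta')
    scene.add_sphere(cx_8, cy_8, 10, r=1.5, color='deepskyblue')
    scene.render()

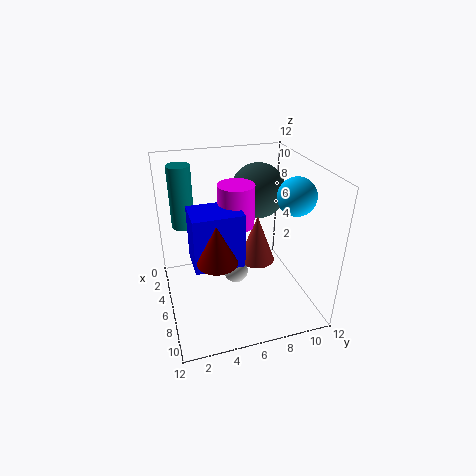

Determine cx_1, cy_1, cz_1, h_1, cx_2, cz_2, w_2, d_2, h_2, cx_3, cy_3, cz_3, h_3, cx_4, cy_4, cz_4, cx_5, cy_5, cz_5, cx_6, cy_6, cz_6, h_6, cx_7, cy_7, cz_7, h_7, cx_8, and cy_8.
cx_1 = 6.5; cy_1 = 7.5; cz_1 = 4; h_1 = 4; cx_2 = 5; cz_2 = 4.5; w_2 = 3; d_2 = 4; h_2 = 4.5; cx_3 = 2.5; cy_3 = 2; cz_3 = 6; h_3 = 5.5; cx_4 = 2.5; cy_4 = 9; cz_4 = 8.5; cx_5 = 7; cy_5 = 5.5; cz_5 = 3.5; cx_6 = 9; cy_6 = 3.5; cz_6 = 6; h_6 = 3; cx_7 = 5.5; cy_7 = 6; cz_7 = 7; h_7 = 3.5; cx_8 = 8; cy_8 = 10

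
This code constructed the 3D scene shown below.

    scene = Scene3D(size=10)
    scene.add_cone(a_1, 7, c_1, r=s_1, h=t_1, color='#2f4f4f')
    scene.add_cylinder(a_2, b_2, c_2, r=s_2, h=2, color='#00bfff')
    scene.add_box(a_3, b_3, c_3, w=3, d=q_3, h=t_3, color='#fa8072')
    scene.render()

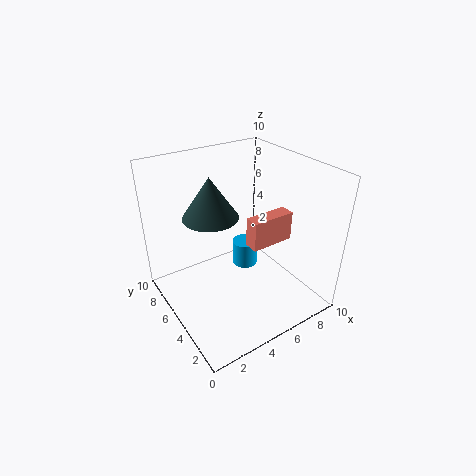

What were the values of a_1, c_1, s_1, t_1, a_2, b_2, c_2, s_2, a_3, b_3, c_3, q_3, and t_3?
a_1 = 4
c_1 = 6
s_1 = 2
t_1 = 3
a_2 = 7
b_2 = 7
c_2 = 1
s_2 = 1
a_3 = 5
b_3 = 3
c_3 = 5
q_3 = 1
t_3 = 2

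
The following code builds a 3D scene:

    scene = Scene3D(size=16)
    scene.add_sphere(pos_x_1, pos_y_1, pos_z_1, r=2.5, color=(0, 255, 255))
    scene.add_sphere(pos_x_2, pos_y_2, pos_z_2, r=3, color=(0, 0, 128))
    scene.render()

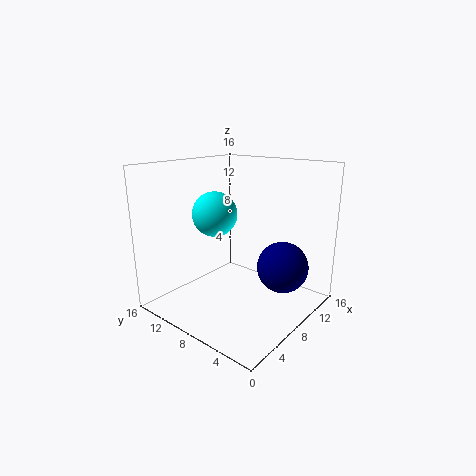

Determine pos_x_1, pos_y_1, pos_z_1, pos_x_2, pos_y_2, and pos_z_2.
pos_x_1 = 7
pos_y_1 = 10.5
pos_z_1 = 10.5
pos_x_2 = 12
pos_y_2 = 4.5
pos_z_2 = 4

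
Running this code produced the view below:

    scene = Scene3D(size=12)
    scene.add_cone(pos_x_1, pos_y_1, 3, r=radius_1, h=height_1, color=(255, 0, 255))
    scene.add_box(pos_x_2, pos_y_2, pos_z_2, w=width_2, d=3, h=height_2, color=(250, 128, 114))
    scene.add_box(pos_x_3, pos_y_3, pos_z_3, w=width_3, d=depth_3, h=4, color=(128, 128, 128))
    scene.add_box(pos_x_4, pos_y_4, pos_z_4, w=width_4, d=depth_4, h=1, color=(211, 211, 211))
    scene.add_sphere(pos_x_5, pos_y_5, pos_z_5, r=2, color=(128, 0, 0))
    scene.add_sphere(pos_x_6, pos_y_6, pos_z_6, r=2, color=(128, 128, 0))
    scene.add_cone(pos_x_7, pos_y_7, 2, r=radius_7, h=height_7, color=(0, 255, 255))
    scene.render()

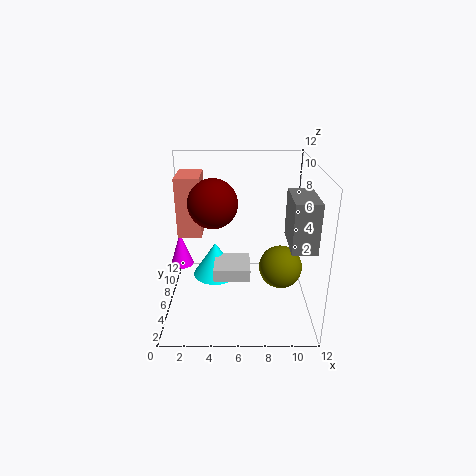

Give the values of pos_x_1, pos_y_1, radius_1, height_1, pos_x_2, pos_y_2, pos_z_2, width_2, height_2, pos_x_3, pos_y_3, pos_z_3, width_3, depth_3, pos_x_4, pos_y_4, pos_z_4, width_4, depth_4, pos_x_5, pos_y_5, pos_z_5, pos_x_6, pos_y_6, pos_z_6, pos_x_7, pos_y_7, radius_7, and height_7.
pos_x_1 = 1; pos_y_1 = 7; radius_1 = 1; height_1 = 3; pos_x_2 = 1; pos_y_2 = 6; pos_z_2 = 6; width_2 = 2; height_2 = 5; pos_x_3 = 10; pos_y_3 = 3; pos_z_3 = 6; width_3 = 2; depth_3 = 4; pos_x_4 = 4; pos_y_4 = 4; pos_z_4 = 3; width_4 = 3; depth_4 = 3; pos_x_5 = 4; pos_y_5 = 6; pos_z_5 = 9; pos_x_6 = 10; pos_y_6 = 8; pos_z_6 = 2; pos_x_7 = 4; pos_y_7 = 7; radius_7 = 2; height_7 = 3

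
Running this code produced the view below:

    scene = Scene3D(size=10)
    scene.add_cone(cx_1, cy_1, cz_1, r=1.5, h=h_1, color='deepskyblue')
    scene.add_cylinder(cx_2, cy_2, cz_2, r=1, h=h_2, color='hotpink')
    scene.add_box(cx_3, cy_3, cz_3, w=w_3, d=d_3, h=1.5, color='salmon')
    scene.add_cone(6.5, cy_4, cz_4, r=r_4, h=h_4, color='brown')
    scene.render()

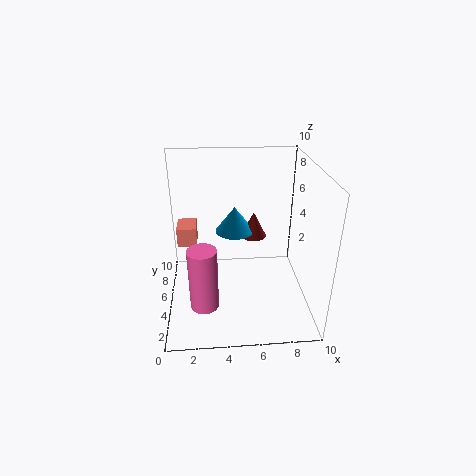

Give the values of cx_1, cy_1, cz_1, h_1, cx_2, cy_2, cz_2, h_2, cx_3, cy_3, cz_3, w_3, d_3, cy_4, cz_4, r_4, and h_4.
cx_1 = 5, cy_1 = 8, cz_1 = 4, h_1 = 2, cx_2 = 2.5, cy_2 = 3.5, cz_2 = 0.5, h_2 = 4.5, cx_3 = 0.5, cy_3 = 7.5, cz_3 = 3, w_3 = 1.5, d_3 = 2, cy_4 = 8, cz_4 = 3.5, r_4 = 1, h_4 = 2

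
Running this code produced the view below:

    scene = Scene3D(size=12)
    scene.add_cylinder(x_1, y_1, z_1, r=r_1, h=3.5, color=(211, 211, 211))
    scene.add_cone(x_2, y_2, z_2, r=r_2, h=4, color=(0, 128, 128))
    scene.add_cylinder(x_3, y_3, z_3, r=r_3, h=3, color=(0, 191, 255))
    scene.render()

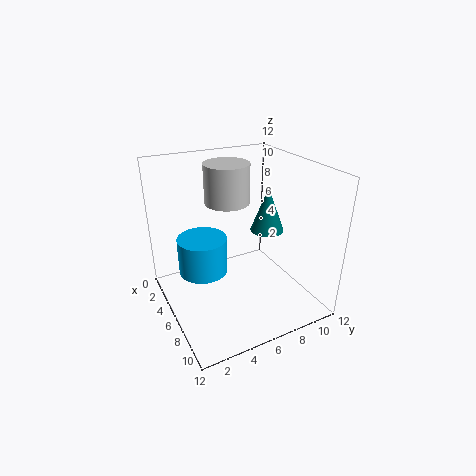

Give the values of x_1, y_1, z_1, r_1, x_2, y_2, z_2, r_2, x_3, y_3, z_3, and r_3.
x_1 = 3, y_1 = 6.5, z_1 = 8, r_1 = 2, x_2 = 5, y_2 = 9.5, z_2 = 5.5, r_2 = 1.5, x_3 = 5.5, y_3 = 3, z_3 = 3.5, r_3 = 2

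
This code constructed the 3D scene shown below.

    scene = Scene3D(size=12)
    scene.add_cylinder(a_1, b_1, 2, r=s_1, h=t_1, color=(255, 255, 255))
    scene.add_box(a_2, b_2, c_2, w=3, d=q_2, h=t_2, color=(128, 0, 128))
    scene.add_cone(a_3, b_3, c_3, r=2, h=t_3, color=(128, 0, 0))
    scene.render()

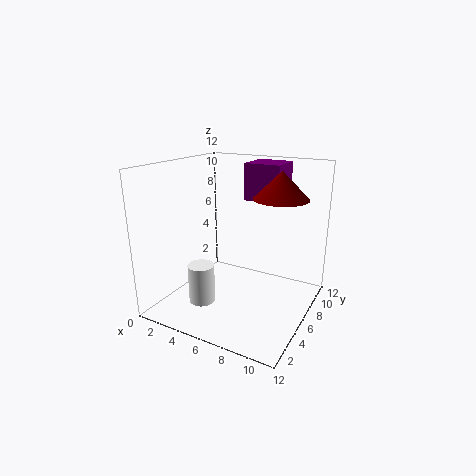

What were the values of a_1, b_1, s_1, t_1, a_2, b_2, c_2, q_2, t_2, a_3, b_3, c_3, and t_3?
a_1 = 5
b_1 = 2
s_1 = 1
t_1 = 3
a_2 = 6
b_2 = 7
c_2 = 9
q_2 = 3
t_2 = 3
a_3 = 10
b_3 = 5
c_3 = 10
t_3 = 2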